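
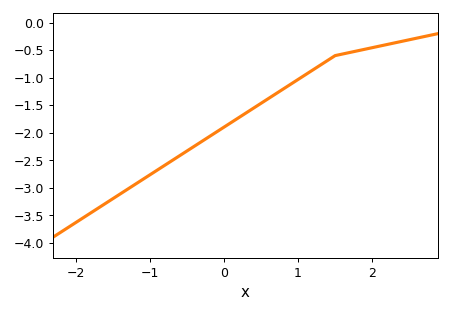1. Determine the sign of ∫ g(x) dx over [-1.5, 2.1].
negative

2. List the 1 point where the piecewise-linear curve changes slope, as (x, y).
(1.5, -0.6)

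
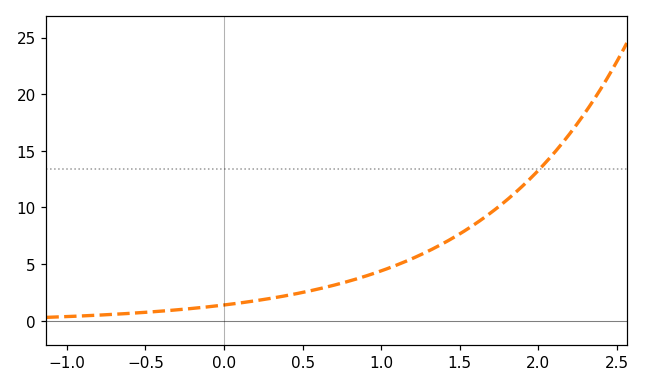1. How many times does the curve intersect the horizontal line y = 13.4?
1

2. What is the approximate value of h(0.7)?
3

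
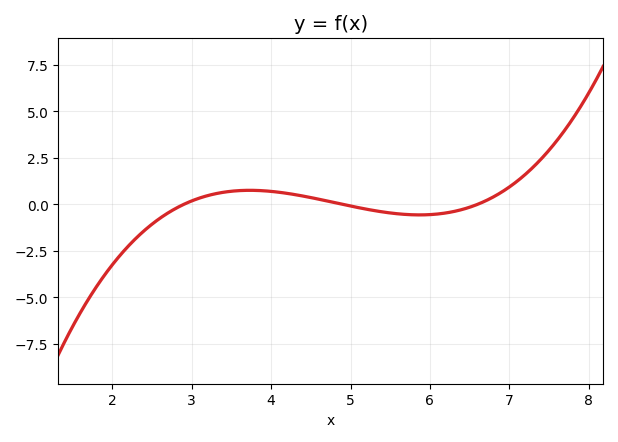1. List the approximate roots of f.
2.9, 4.9, 6.6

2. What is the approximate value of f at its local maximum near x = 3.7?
0.8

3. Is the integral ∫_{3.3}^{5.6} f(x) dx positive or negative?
positive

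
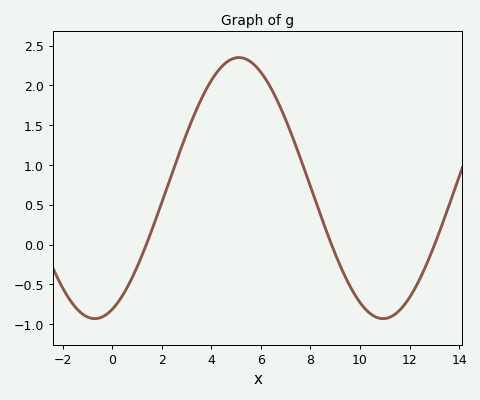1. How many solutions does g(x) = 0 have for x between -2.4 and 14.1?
3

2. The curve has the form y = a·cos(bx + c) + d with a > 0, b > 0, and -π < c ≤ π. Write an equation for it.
y = 1.64cos(0.54x - 2.76) + 0.71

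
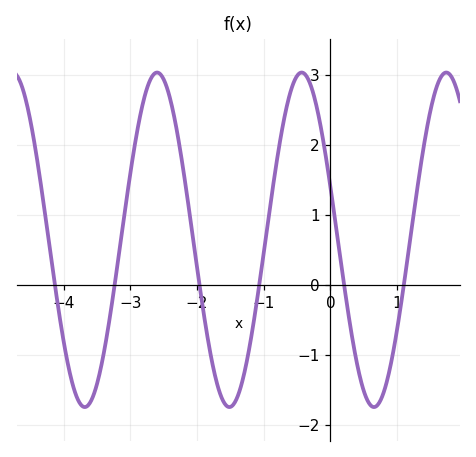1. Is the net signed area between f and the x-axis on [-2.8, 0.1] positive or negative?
positive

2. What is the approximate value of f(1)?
-0.6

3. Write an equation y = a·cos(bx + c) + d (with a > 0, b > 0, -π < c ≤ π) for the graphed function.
y = 2.39cos(2.9x + 1.3) + 0.64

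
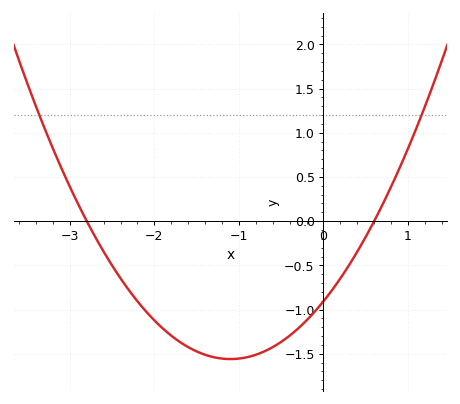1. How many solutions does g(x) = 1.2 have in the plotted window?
2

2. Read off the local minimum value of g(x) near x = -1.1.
-1.55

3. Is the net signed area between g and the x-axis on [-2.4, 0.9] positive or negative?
negative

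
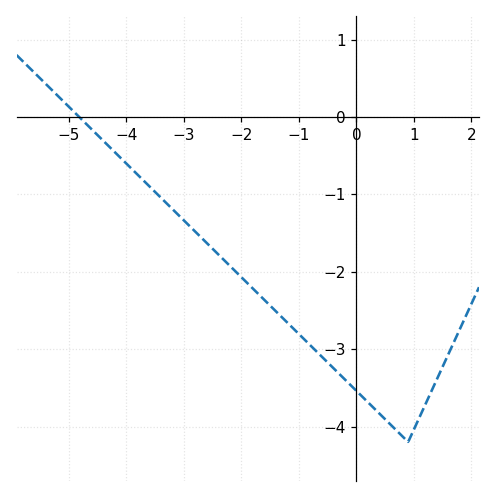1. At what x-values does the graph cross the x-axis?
-4.82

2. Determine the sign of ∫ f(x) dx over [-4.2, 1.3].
negative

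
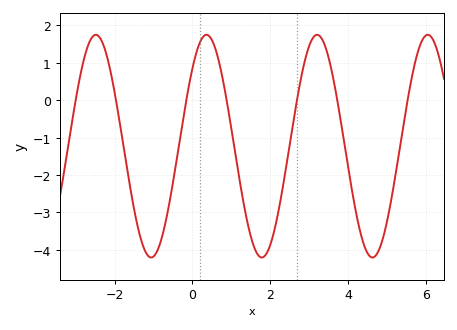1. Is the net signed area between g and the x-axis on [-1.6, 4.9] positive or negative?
negative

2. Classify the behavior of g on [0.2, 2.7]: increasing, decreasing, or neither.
neither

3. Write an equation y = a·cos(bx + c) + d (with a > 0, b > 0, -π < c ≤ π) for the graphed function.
y = 2.98cos(2.2x - 0.8) - 1.23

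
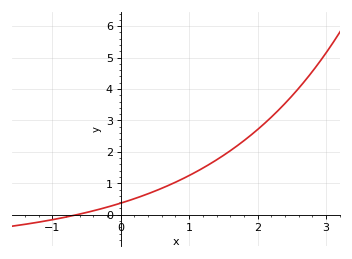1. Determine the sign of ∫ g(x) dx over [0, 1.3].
positive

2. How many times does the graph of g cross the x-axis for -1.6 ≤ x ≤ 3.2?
1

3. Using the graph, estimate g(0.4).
0.669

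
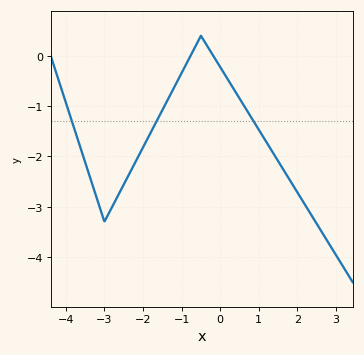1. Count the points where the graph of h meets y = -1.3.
3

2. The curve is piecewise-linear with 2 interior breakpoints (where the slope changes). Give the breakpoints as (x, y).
(-3, -3.3); (-0.5, 0.4)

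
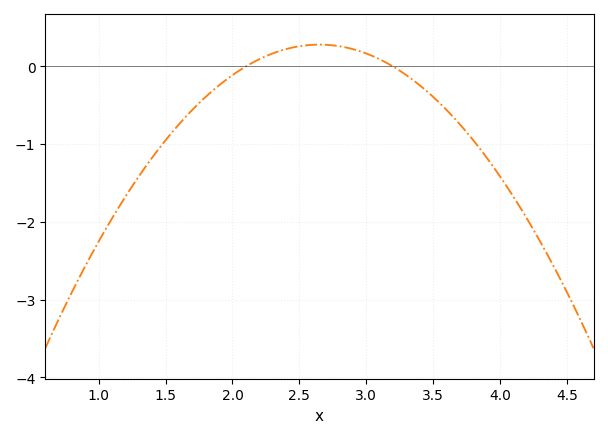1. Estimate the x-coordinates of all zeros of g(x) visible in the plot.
2.1, 3.2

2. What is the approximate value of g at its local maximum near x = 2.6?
0.3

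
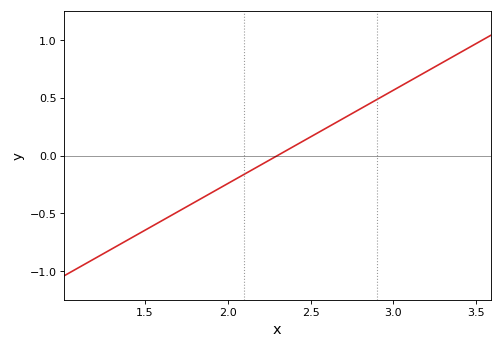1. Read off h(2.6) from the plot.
0.243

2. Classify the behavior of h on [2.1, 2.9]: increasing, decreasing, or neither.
increasing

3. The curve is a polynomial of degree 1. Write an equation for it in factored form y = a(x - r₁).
y = 0.81(x - 2.3)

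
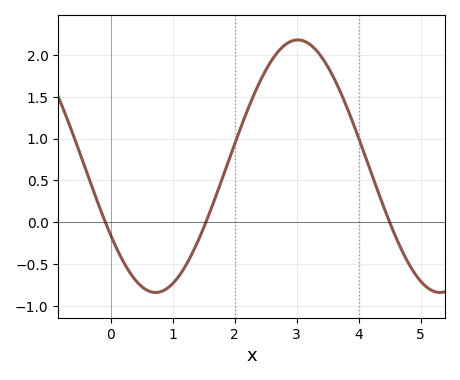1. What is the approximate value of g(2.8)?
2.11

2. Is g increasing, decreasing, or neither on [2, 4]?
neither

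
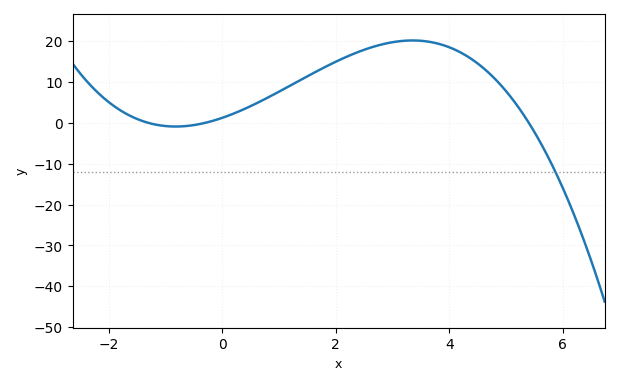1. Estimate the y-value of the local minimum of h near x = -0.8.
-0.9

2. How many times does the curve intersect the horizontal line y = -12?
1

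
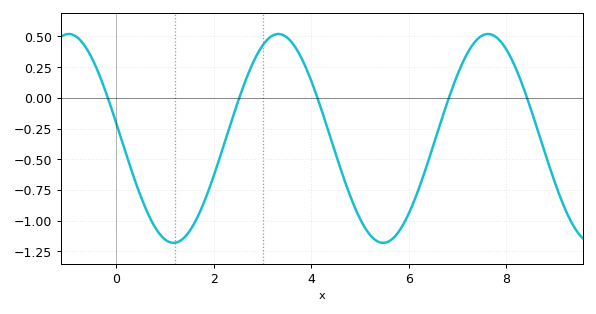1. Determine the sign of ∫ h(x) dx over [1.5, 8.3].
negative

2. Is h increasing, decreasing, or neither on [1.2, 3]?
increasing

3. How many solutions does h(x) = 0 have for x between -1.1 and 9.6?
5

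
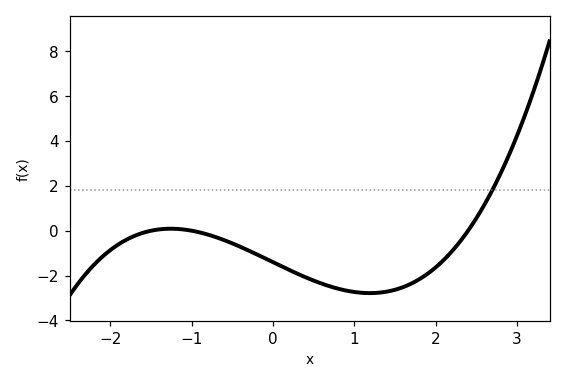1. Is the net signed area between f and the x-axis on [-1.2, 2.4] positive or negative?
negative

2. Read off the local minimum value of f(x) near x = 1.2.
-2.8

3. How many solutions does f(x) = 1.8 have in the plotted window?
1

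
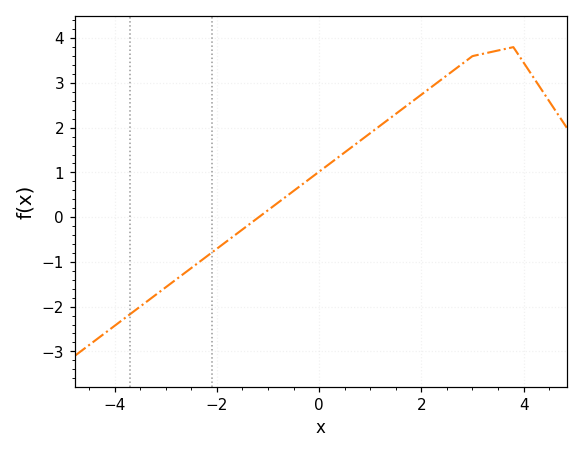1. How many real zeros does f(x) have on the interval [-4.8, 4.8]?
1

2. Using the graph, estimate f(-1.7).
-0.4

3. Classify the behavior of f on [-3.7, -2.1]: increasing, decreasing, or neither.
increasing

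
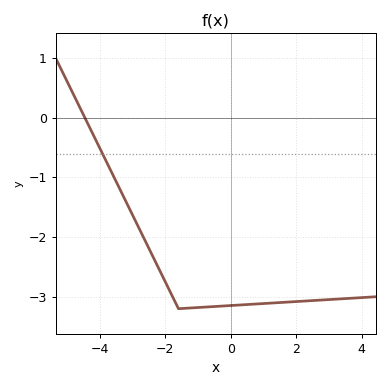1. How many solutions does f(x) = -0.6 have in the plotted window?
1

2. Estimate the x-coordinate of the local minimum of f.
-1.6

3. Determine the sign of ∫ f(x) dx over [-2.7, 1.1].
negative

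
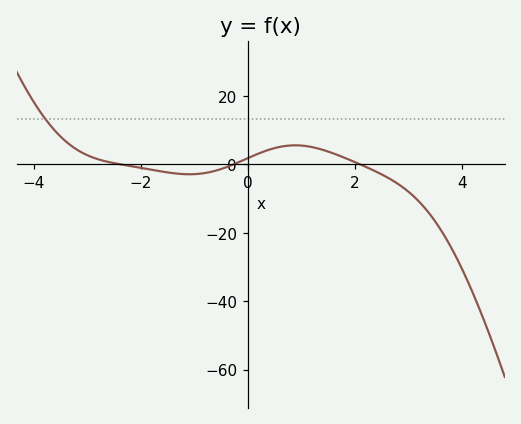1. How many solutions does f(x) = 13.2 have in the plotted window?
1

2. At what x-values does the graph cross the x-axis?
-2.4, -0.2, 2.2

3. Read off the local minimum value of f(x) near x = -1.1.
-2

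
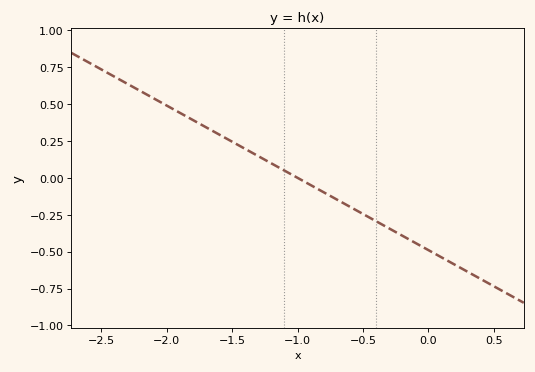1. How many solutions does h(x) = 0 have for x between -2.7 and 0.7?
1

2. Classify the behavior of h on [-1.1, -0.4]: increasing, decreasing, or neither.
decreasing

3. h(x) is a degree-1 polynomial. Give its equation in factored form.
y = -0.49(x + 1)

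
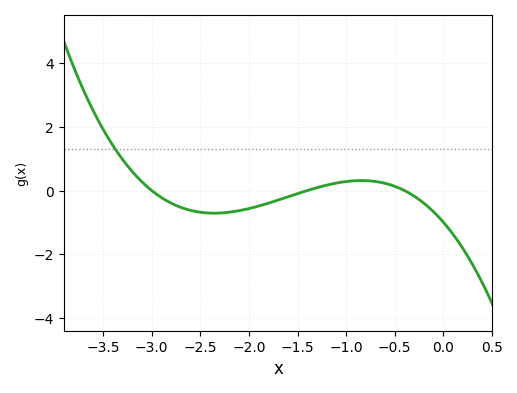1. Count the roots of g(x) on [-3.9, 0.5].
3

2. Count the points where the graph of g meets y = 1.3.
1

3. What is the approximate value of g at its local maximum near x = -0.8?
0.314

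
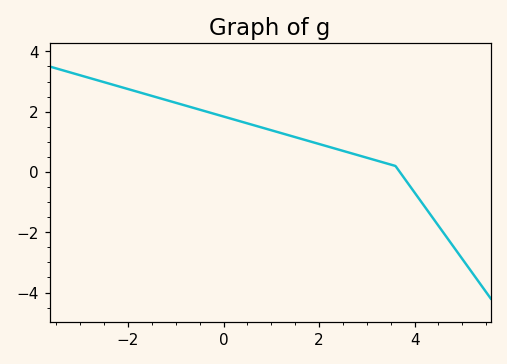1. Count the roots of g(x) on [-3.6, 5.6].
1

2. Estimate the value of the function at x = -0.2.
2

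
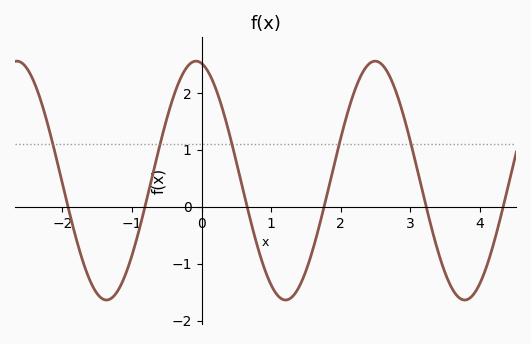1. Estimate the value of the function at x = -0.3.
2.26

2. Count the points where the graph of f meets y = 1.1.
5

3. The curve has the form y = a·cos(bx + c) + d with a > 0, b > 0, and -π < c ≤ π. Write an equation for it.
y = 2.1cos(2.44x + 0.192) + 0.46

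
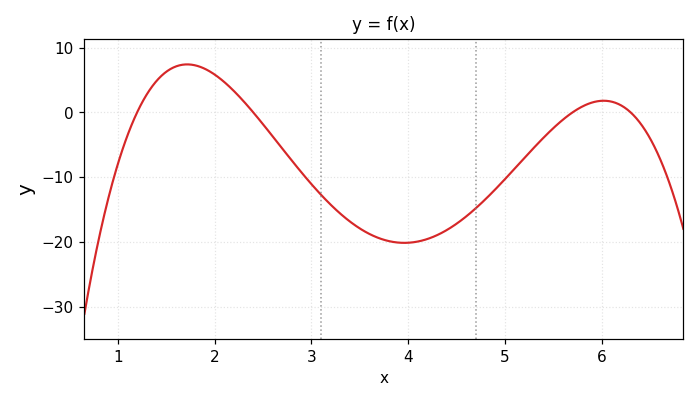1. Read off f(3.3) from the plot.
-16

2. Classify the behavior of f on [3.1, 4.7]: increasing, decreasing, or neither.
neither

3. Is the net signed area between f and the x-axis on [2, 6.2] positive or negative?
negative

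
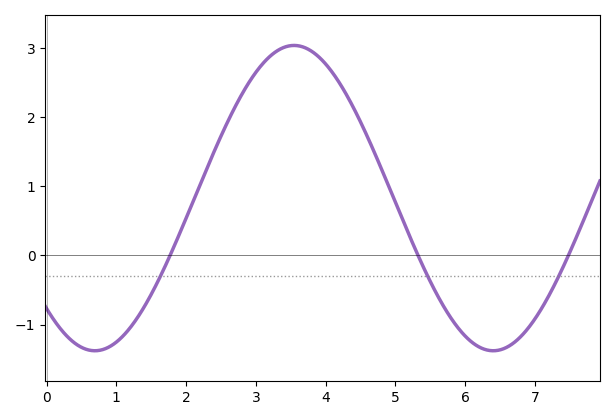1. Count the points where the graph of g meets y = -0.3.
3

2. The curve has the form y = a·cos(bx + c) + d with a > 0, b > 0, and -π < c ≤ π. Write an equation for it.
y = 2.21cos(1.1x + 2.4) + 0.83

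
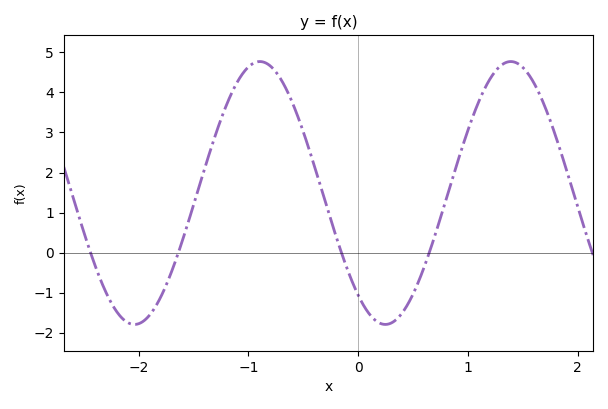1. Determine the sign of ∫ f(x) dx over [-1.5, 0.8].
positive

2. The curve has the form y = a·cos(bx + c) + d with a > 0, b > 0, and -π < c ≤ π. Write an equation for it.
y = 3.28cos(2.8x + 2.5) + 1.49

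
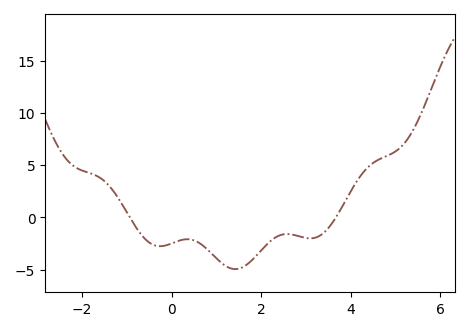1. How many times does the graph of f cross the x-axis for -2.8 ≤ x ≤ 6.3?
2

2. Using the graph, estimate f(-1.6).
3.8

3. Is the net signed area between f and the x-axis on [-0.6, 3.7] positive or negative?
negative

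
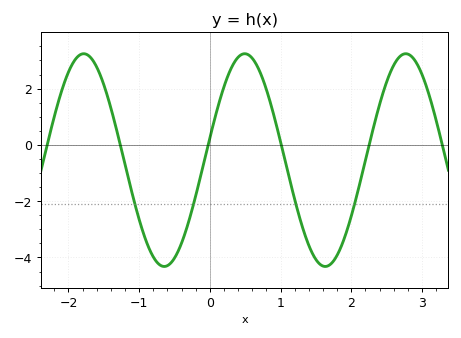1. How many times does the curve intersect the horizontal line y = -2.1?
4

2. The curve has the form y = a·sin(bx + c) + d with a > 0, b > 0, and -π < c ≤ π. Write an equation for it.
y = 3.78sin(2.76x + 0.212) - 0.54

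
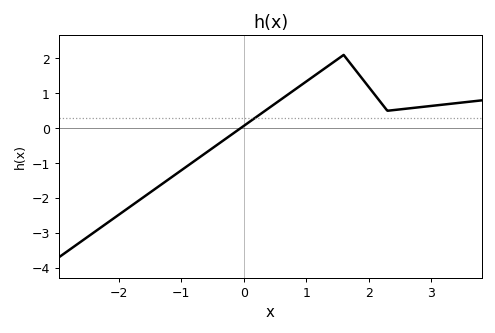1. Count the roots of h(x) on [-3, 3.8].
1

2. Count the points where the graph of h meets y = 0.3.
1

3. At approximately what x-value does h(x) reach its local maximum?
1.6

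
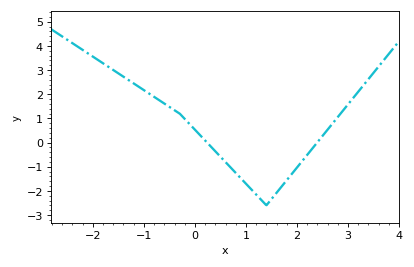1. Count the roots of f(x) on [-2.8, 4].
2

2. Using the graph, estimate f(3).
1.6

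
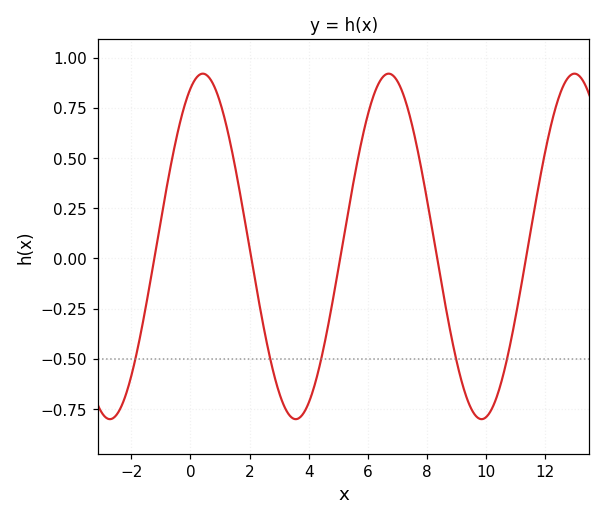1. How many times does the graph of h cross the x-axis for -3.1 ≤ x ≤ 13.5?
5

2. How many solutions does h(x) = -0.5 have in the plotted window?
5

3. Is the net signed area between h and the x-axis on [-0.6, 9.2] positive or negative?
positive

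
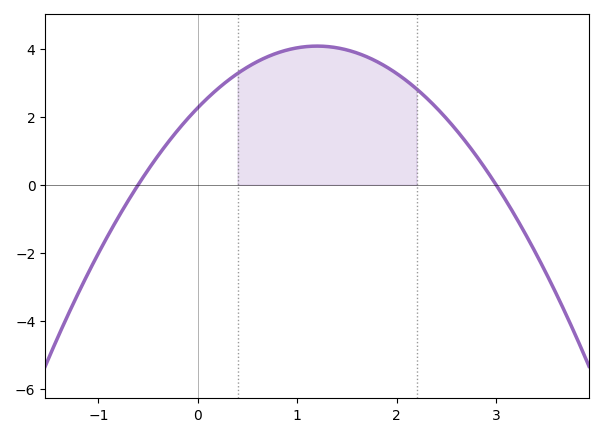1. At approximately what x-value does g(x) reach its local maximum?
1.2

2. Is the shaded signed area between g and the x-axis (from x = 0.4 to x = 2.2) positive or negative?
positive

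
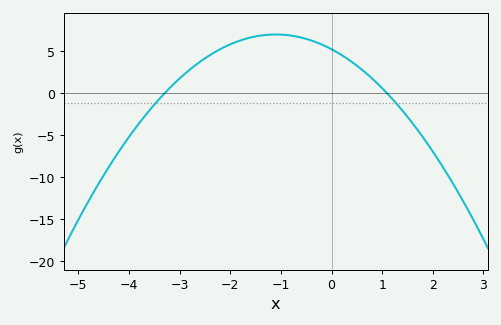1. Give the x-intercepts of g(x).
-3.3, 1.1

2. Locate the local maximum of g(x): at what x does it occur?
-1.1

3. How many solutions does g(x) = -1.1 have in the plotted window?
2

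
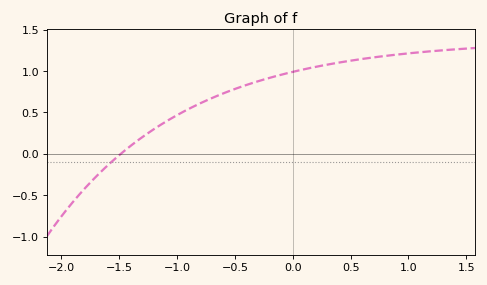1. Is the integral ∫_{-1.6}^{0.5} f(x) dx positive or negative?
positive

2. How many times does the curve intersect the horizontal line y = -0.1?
1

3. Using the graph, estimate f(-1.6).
-0.14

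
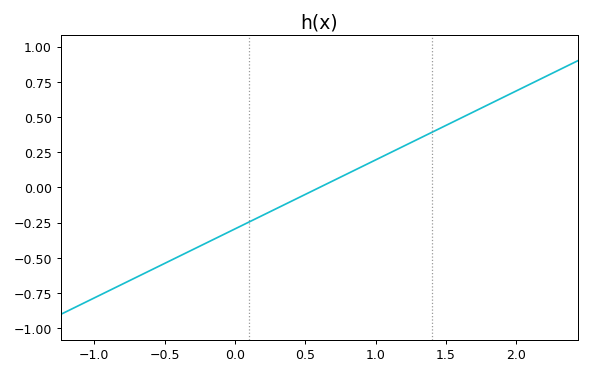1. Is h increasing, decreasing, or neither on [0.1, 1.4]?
increasing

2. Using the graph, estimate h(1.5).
0.45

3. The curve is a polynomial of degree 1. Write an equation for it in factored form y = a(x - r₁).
y = 0.49(x - 0.6)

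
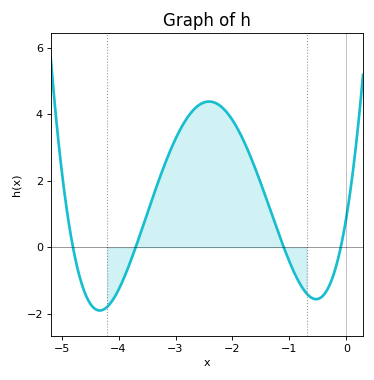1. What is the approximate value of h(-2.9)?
3.6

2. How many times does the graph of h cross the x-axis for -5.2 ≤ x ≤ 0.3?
4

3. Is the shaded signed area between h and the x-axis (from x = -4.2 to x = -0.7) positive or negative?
positive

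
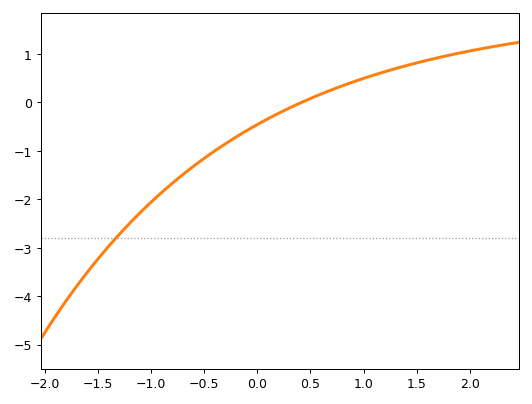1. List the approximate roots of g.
0.4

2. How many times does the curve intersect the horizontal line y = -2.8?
1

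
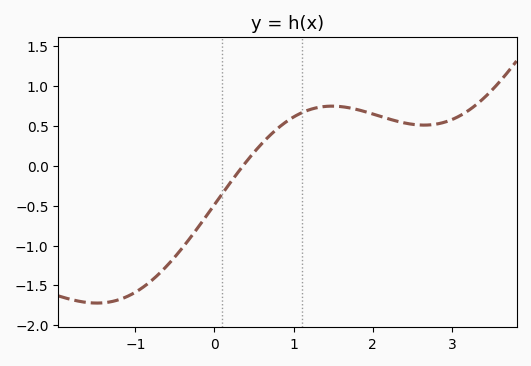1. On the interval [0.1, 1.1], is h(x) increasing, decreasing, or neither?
increasing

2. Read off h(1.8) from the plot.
0.707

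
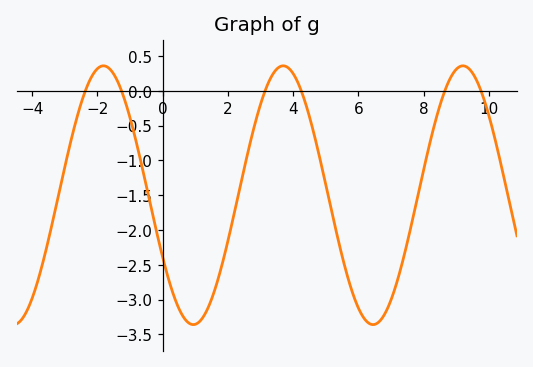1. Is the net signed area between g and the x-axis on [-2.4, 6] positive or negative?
negative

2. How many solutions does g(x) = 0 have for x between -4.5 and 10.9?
6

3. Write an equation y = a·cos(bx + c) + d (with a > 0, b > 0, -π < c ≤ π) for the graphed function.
y = 1.86cos(1.1x + 2.1) - 1.5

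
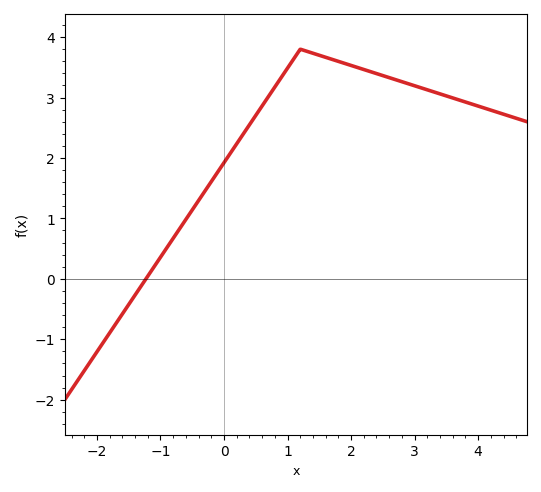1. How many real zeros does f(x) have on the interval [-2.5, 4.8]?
1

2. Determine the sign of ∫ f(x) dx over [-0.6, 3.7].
positive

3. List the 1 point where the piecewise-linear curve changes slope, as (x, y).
(1.2, 3.8)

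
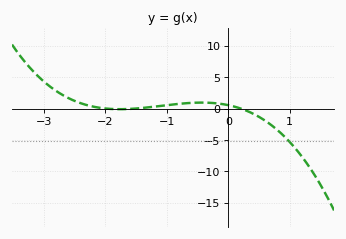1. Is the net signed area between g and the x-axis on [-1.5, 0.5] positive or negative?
positive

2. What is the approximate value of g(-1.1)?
0.417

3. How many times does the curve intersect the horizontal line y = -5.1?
1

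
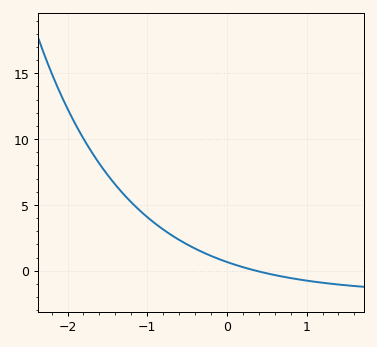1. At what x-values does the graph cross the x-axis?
0.362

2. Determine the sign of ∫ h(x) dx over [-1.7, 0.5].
positive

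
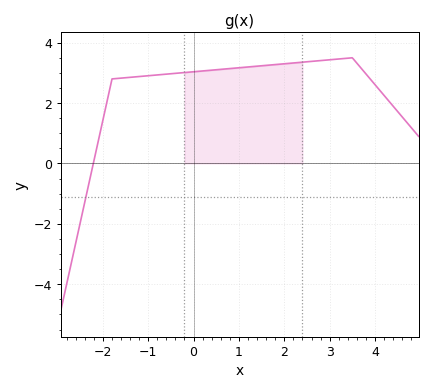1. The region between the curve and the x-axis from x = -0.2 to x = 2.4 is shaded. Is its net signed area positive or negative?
positive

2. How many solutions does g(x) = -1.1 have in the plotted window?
1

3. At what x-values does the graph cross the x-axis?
-2.2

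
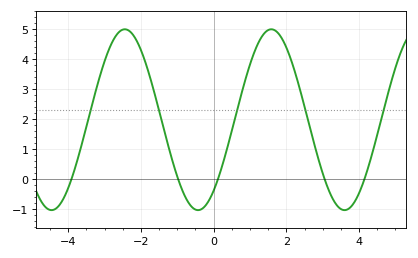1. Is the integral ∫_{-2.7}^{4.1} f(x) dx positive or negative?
positive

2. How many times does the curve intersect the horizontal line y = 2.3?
5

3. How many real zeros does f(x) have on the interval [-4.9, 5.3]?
5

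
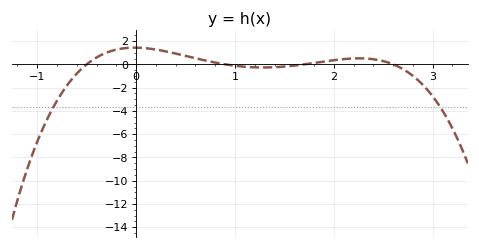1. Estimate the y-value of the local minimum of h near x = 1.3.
-0.2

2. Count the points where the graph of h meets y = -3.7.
2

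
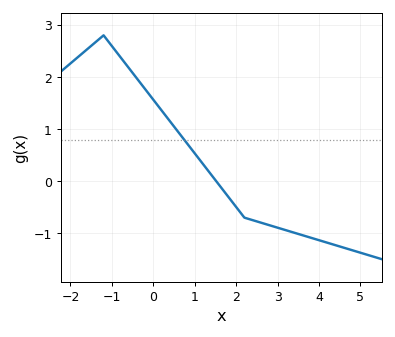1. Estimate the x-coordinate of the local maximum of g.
-1.2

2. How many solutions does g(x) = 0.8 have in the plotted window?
1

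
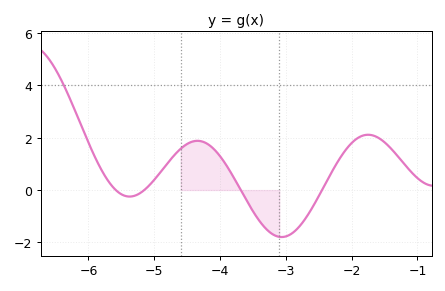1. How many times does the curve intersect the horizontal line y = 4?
1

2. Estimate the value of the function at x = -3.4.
-1.19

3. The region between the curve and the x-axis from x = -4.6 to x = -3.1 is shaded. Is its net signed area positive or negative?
positive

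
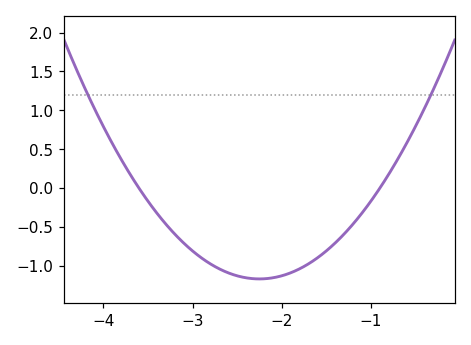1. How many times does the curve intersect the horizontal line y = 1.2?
2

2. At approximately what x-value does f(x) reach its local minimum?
-2.25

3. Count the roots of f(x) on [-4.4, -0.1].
2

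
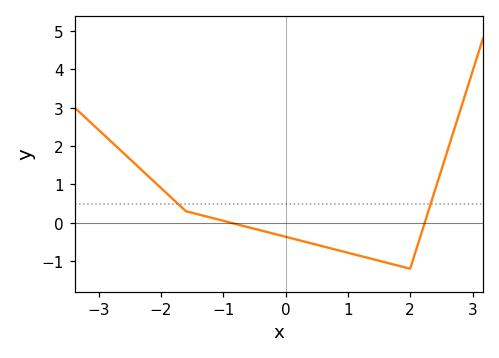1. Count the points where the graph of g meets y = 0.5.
2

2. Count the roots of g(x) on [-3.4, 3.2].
2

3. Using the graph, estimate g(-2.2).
1.2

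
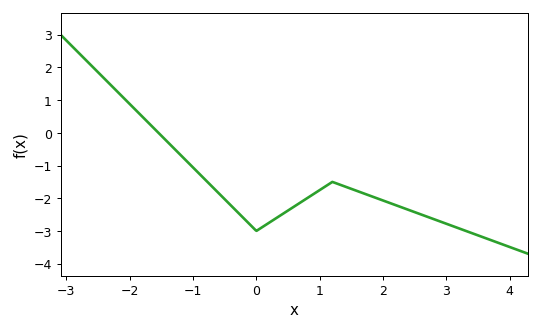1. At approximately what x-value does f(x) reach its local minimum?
-0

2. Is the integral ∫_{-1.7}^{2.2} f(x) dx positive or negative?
negative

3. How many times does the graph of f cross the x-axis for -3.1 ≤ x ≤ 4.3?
1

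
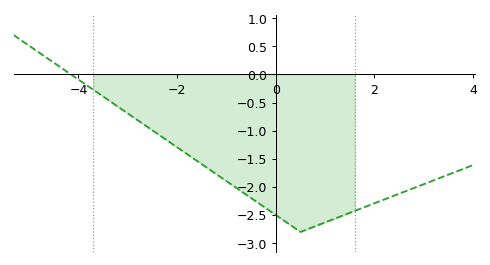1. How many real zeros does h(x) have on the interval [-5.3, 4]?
1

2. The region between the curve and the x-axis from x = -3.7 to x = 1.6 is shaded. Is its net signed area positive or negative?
negative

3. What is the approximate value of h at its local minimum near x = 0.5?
-2.8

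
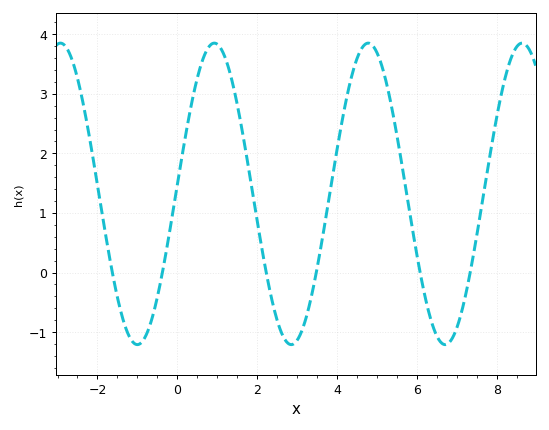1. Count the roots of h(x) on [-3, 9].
6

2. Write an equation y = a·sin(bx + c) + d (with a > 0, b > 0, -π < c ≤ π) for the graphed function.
y = 2.53sin(1.6x + 0.06) + 1.32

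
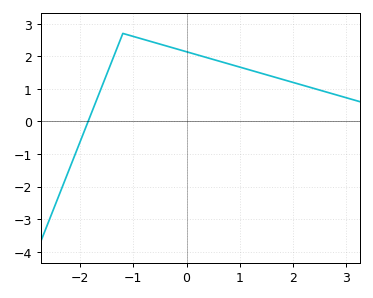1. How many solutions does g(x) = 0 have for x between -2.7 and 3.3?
1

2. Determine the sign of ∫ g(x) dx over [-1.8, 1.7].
positive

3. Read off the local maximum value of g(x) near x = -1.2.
2.7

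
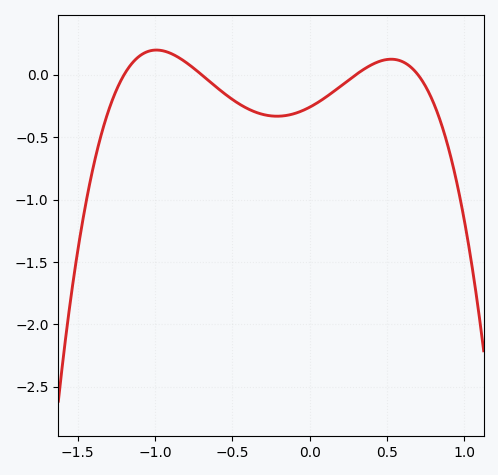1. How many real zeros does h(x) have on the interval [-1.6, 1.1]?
4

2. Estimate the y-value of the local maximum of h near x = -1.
0.197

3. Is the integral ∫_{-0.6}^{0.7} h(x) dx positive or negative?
negative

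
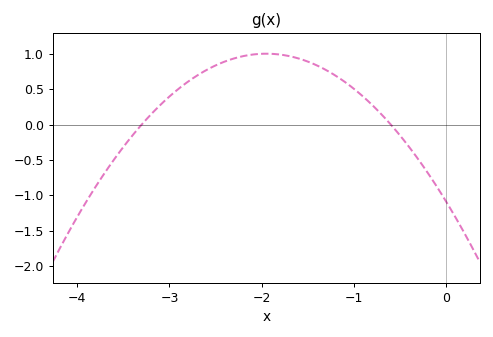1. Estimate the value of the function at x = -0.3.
-0.495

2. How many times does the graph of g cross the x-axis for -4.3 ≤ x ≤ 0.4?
2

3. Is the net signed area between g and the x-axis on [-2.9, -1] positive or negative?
positive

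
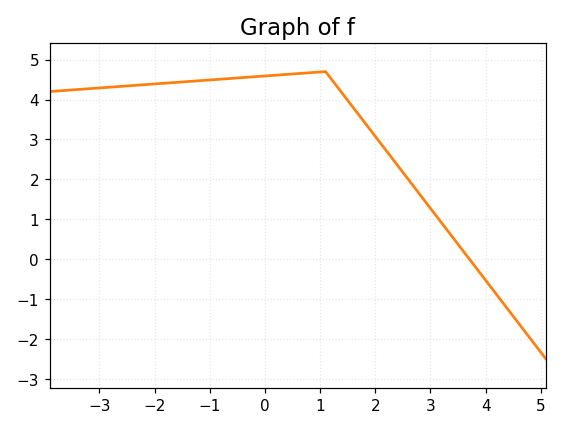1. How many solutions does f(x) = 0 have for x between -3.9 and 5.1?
1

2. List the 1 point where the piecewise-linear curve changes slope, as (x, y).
(1.1, 4.7)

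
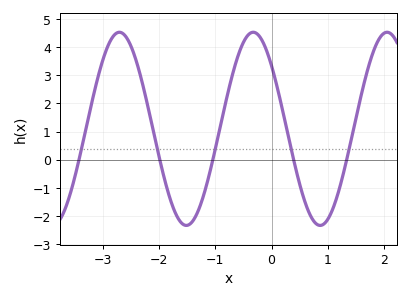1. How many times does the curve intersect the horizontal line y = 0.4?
5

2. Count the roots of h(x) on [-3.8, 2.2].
5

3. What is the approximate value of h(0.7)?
-2.01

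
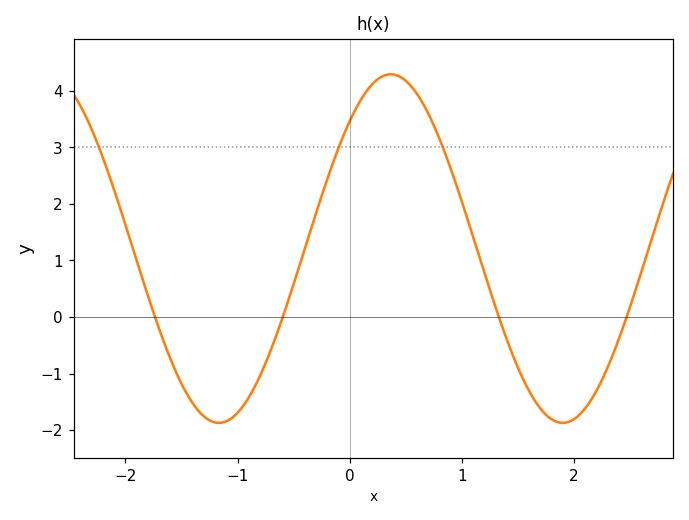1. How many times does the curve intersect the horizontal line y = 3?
3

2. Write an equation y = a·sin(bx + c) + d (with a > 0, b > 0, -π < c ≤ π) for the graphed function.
y = 3.08sin(2x + 0.82) + 1.21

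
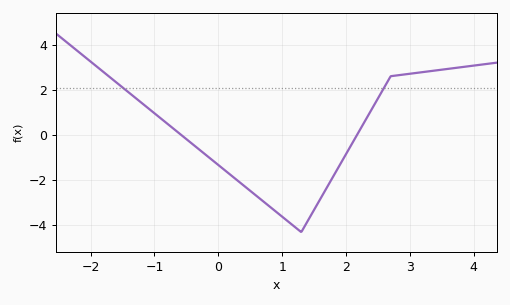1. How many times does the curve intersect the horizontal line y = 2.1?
2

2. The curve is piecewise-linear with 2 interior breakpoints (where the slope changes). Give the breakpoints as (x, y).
(1.3, -4.3); (2.7, 2.6)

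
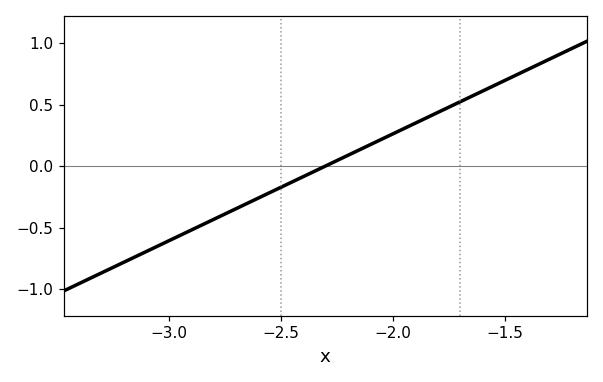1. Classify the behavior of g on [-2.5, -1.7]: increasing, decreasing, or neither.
increasing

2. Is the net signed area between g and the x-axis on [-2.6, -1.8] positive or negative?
positive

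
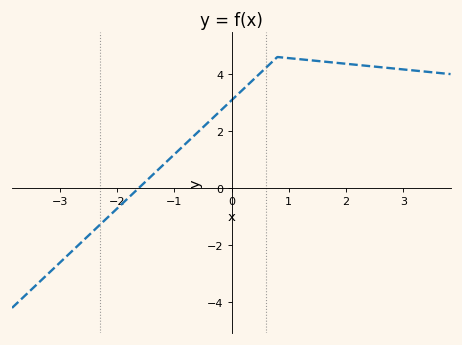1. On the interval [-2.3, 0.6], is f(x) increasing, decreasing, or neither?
increasing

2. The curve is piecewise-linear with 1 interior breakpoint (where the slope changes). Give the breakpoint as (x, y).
(0.8, 4.6)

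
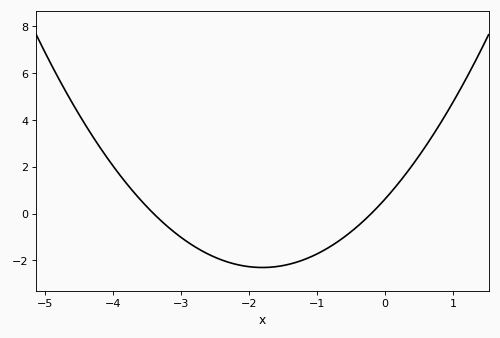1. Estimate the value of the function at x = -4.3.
3.32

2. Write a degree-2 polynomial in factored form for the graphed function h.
y = 0.9(x + 3.4)(x + 0.2)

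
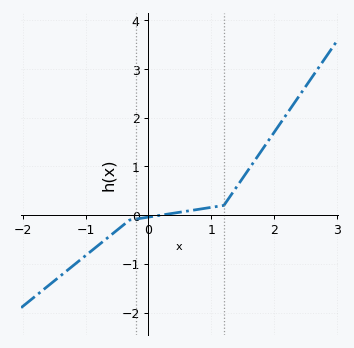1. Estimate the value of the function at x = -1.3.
-1.1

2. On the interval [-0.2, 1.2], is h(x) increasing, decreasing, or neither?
increasing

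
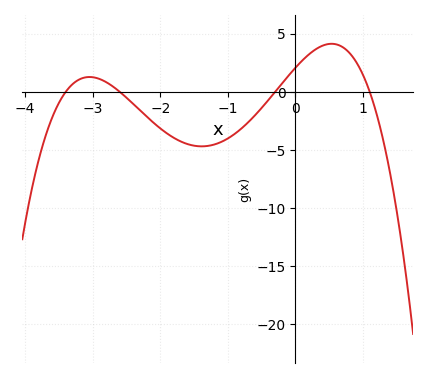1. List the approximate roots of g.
-3.4, -2.6, -0.3, 1.1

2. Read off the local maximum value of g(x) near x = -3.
1.28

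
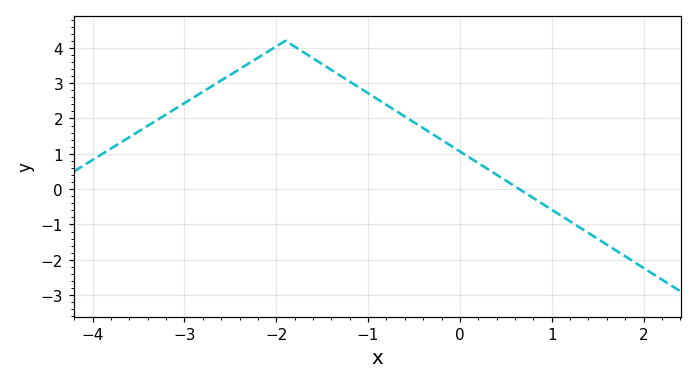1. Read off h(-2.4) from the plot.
3.4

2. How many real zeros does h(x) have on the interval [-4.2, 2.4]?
1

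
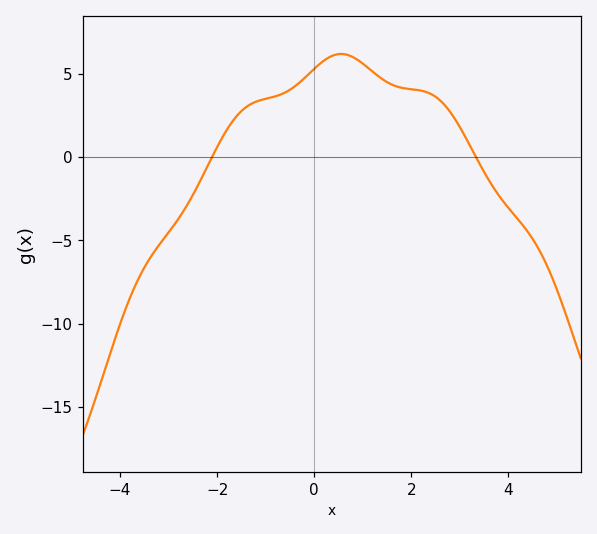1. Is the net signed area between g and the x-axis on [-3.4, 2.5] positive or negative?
positive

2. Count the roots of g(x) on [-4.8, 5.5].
2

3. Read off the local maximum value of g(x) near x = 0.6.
6.18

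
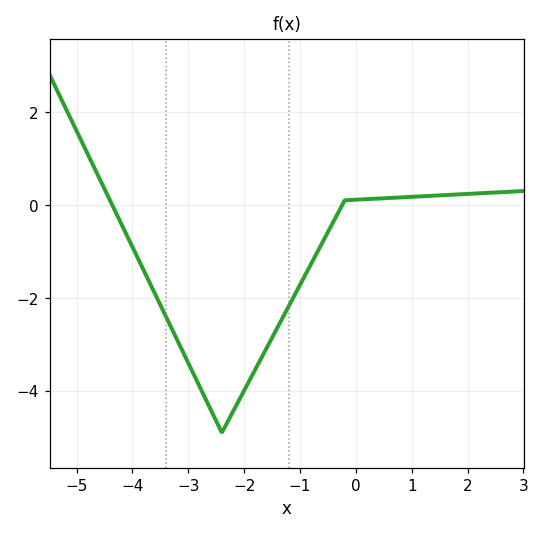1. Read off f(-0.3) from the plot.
-0.2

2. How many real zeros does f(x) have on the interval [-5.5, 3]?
2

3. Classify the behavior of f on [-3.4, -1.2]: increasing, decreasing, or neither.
neither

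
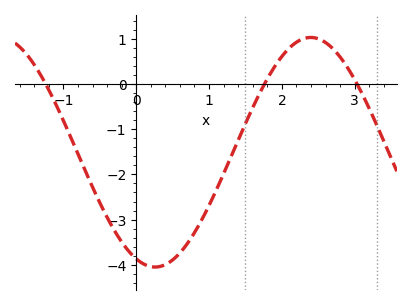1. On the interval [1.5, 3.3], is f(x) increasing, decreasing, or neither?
neither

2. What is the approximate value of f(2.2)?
0.9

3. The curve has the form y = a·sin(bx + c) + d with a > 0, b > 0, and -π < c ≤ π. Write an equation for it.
y = 2.54sin(1.5x - 2) - 1.51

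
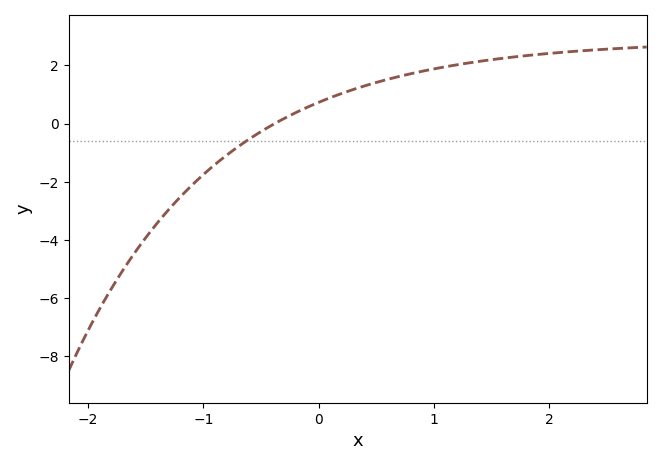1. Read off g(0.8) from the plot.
1.8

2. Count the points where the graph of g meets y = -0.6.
1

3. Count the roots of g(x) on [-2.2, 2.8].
1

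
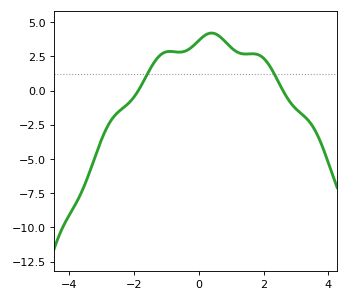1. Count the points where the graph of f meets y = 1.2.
2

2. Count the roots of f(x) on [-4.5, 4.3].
2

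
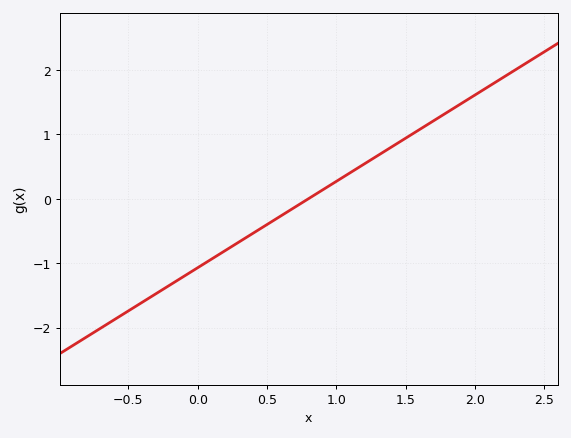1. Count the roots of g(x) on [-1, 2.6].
1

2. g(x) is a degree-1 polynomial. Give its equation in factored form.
y = 1.34(x - 0.8)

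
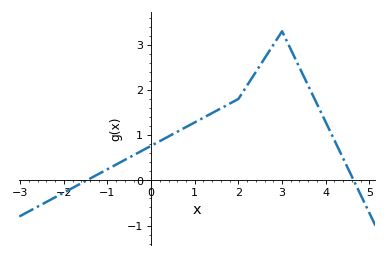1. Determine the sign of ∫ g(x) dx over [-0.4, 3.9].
positive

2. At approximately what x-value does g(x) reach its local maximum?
3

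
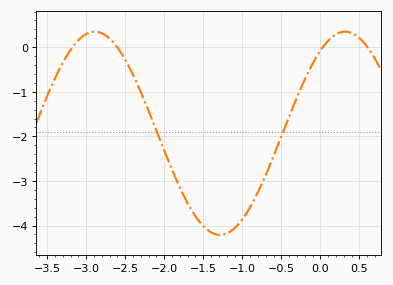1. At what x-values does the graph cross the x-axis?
-3.2, -2.6, 0, 0.6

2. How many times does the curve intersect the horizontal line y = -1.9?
2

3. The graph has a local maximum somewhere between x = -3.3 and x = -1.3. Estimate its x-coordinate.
-2.9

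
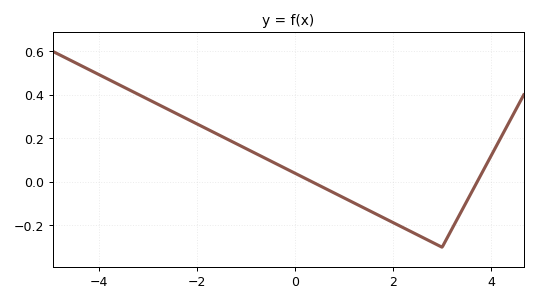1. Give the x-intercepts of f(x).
0.4, 3.8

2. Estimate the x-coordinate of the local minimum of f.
3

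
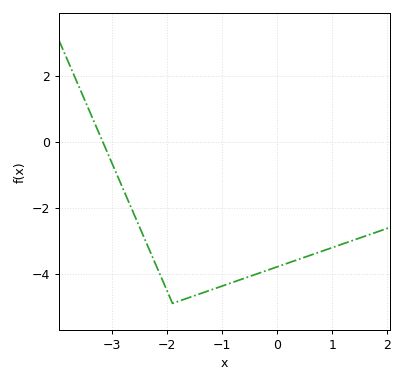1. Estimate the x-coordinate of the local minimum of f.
-1.9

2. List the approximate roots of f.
-3.16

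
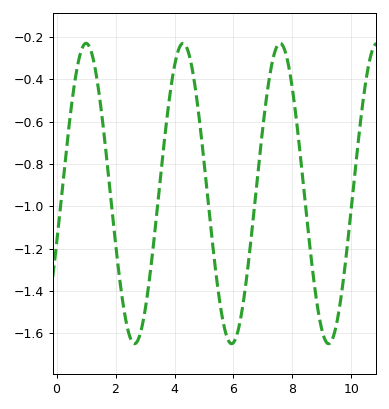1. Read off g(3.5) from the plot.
-0.9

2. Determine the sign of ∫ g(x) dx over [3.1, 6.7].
negative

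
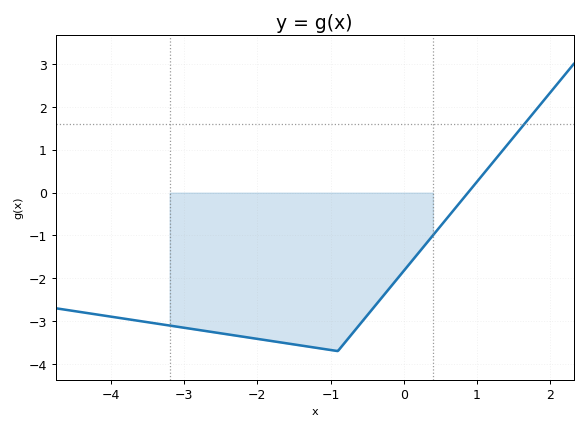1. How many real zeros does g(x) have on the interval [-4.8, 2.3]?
1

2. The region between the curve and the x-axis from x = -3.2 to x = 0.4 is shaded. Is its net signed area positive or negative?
negative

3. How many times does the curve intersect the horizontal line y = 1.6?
1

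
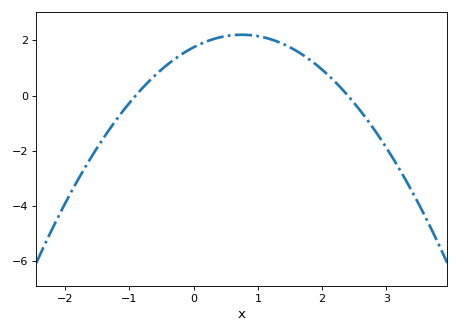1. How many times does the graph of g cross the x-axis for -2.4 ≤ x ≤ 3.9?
2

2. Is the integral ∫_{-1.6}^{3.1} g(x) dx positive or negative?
positive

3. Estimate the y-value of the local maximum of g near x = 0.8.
2.21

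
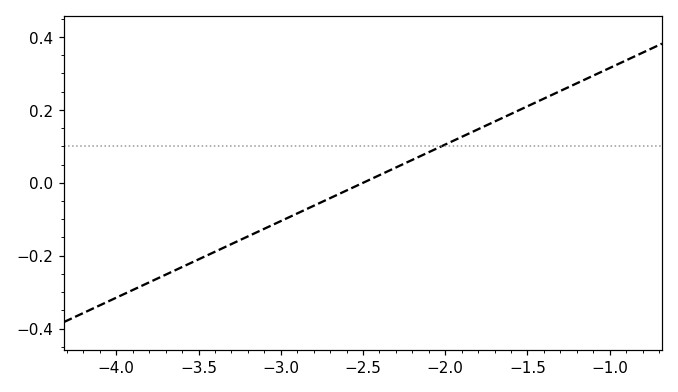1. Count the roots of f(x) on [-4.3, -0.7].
1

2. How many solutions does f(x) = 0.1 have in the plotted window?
1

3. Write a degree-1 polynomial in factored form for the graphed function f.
y = 0.21(x + 2.5)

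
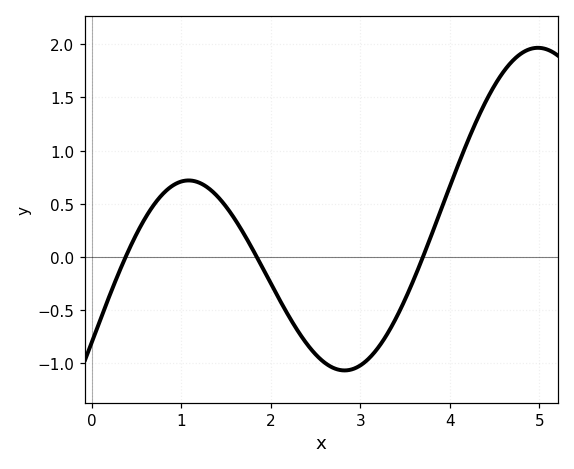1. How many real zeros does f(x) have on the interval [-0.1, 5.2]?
3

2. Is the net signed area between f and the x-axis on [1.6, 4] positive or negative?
negative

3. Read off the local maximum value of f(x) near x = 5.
1.95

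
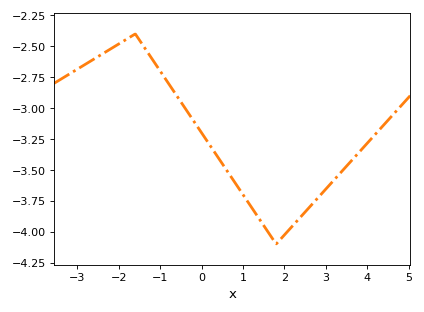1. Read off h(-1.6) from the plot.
-2.4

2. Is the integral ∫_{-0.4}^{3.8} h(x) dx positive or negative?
negative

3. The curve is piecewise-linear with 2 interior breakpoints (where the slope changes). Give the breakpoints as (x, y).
(-1.6, -2.4); (1.8, -4.1)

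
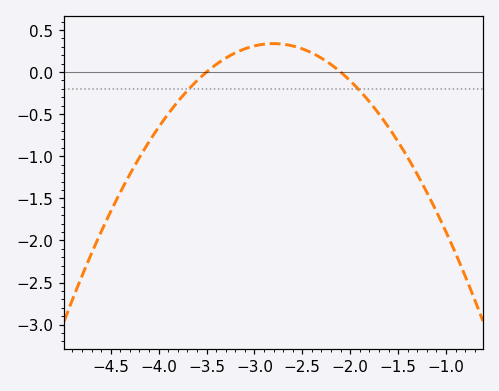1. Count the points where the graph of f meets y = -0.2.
2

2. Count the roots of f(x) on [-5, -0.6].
2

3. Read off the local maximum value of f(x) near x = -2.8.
0.338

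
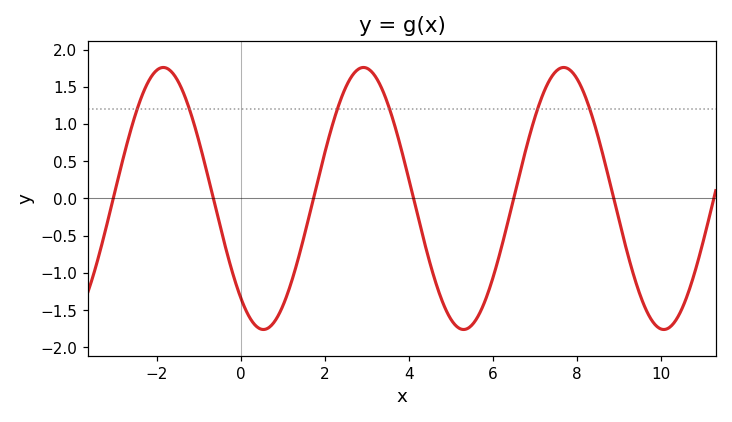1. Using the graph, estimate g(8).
1.6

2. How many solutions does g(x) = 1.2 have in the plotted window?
6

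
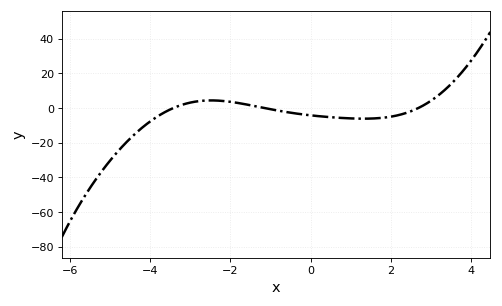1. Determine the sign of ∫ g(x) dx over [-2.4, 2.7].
negative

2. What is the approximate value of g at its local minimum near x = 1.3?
-6.16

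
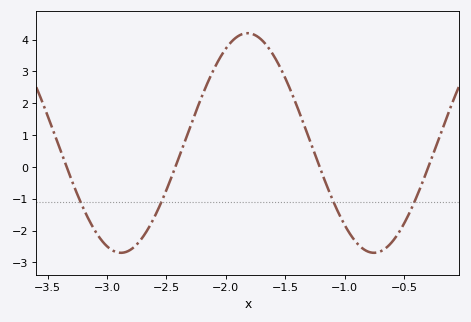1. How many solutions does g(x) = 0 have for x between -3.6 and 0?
4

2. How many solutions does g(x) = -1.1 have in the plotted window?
4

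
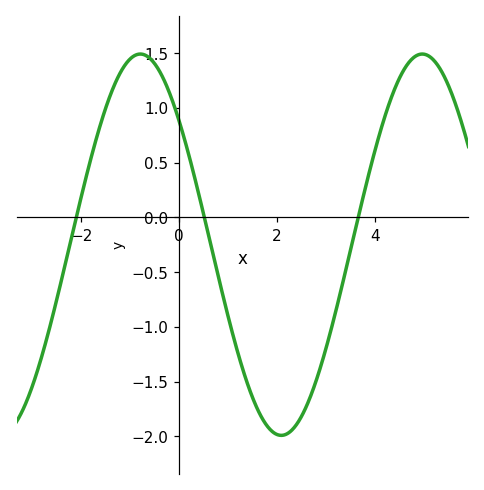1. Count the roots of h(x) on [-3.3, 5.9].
3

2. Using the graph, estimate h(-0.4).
1.35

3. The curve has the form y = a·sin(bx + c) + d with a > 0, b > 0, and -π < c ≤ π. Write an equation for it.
y = 1.74sin(1.1x + 2.4) - 0.25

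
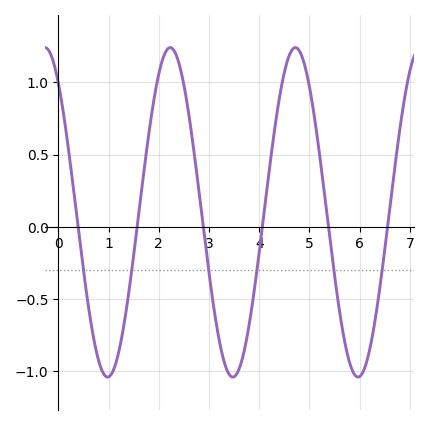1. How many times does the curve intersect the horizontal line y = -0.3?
6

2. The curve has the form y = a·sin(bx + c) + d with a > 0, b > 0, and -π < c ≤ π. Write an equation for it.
y = 1.14sin(2.52x + 2.24) + 0.1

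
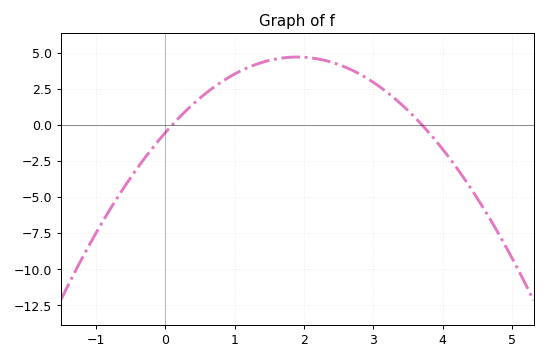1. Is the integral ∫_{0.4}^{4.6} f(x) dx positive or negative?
positive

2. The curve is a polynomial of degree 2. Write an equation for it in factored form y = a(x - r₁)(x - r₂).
y = -1.45(x - 0.1)(x - 3.7)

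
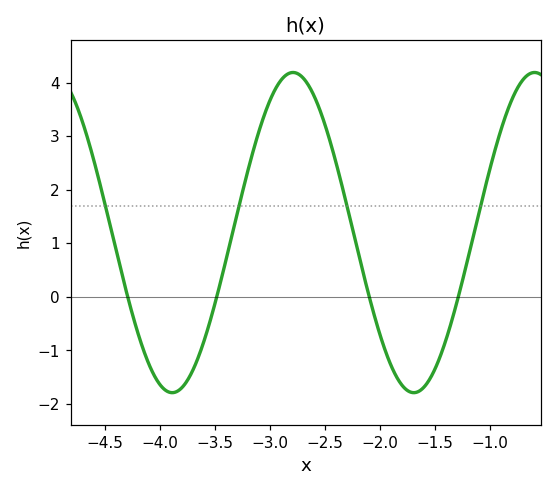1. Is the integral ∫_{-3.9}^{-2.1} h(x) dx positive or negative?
positive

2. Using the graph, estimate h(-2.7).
4.09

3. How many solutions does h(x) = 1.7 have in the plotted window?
4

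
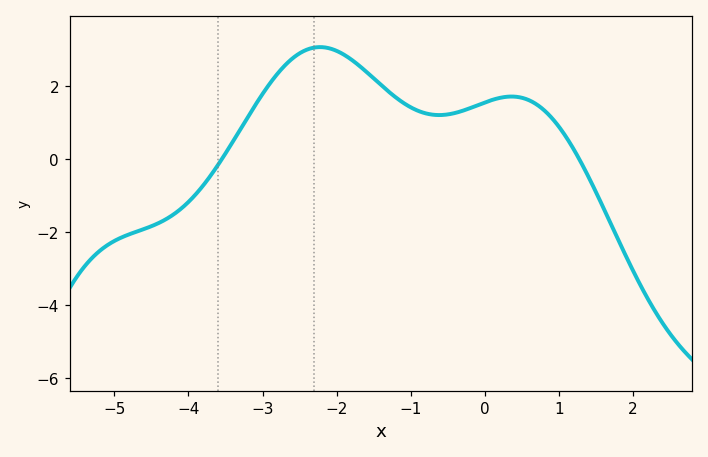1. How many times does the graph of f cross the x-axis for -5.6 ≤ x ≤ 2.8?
2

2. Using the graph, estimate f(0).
1.6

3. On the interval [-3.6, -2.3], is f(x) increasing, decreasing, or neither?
increasing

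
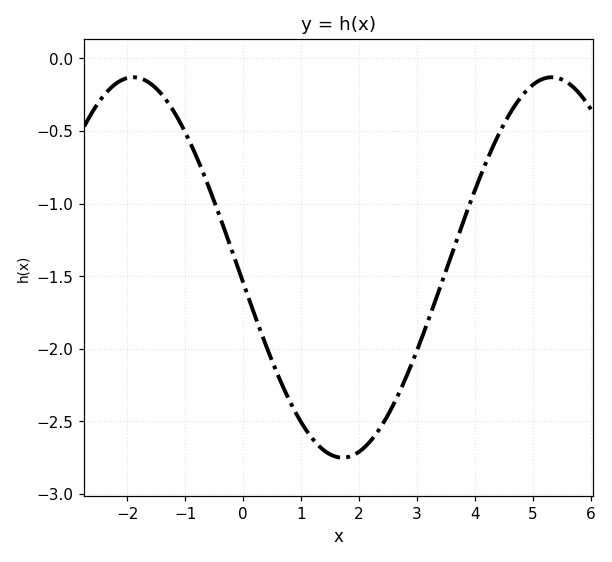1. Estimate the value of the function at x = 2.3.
-2.58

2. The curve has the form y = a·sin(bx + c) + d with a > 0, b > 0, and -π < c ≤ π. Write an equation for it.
y = 1.31sin(0.87x - 3.06) - 1.44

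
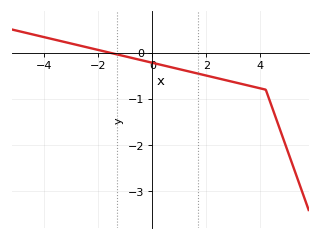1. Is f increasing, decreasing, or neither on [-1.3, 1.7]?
decreasing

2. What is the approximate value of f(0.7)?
-0.3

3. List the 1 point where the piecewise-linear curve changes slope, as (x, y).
(4.2, -0.8)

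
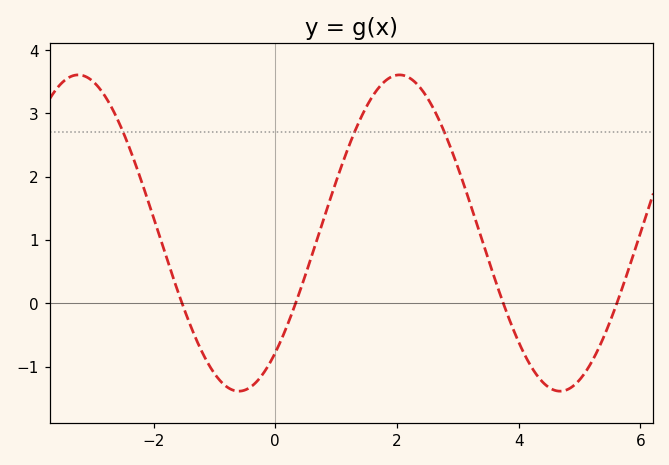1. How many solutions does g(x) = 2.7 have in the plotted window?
3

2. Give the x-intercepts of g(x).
-1.53, 0.335, 3.75, 5.62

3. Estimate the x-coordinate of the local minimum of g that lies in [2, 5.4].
4.68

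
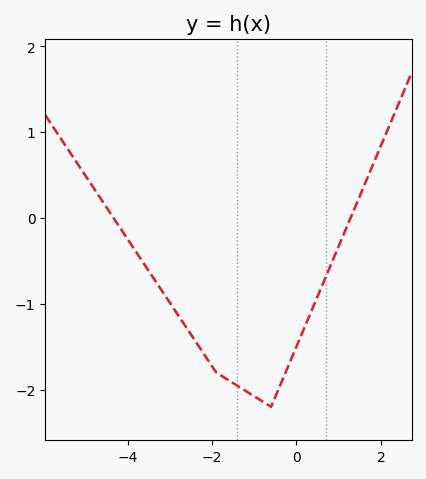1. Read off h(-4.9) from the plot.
0.423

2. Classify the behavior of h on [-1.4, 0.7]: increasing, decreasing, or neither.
neither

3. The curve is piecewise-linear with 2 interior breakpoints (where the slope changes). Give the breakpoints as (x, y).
(-1.9, -1.8); (-0.6, -2.2)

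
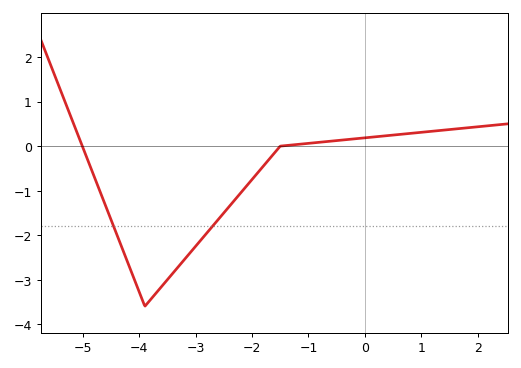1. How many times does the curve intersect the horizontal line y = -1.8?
2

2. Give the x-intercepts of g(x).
-5.01, -1.5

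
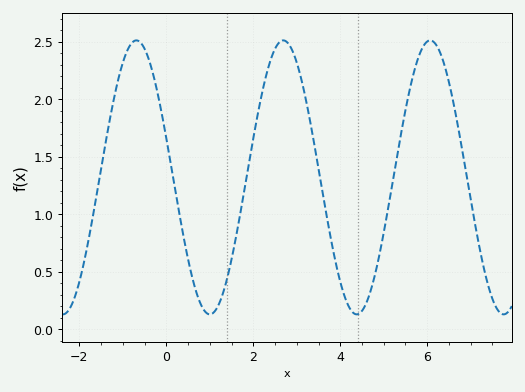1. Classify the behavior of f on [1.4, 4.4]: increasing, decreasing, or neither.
neither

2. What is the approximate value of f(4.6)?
0.229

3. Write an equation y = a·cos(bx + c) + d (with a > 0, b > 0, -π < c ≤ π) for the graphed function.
y = 1.19cos(1.86x + 1.28) + 1.32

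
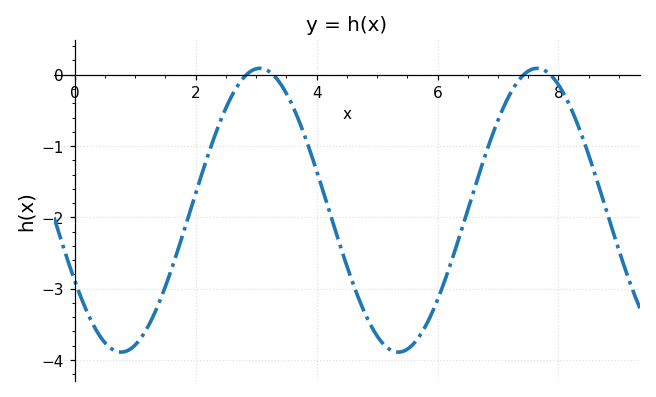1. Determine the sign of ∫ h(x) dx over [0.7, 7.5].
negative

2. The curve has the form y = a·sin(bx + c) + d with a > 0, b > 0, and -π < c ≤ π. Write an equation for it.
y = 1.99sin(1.4x - 2.6) - 1.9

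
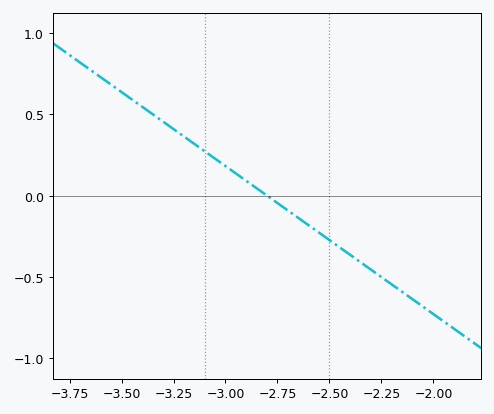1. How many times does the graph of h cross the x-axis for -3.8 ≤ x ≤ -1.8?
1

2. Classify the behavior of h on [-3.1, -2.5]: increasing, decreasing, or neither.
decreasing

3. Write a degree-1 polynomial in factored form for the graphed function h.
y = -0.91(x + 2.8)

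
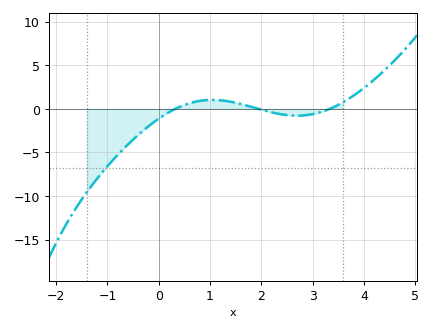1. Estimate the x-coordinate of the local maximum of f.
1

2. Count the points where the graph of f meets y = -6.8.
1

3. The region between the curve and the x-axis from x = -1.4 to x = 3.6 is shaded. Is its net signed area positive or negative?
negative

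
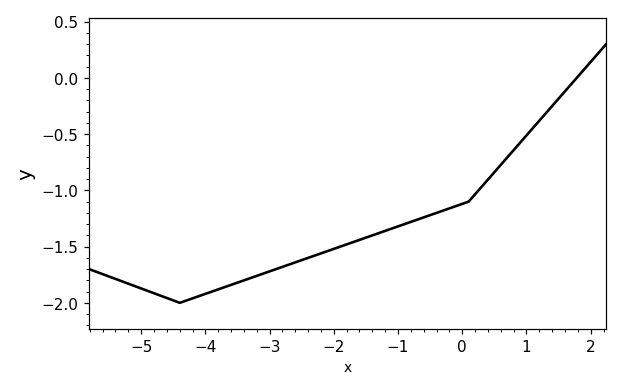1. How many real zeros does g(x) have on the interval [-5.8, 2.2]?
1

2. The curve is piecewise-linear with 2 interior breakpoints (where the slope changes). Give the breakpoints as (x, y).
(-4.4, -2); (0.1, -1.1)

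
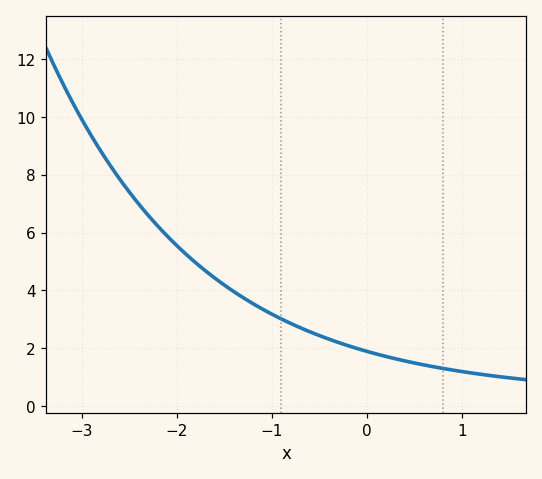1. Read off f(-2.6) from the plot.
7.8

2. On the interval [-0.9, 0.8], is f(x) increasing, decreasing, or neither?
decreasing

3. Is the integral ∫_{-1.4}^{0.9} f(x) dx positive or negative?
positive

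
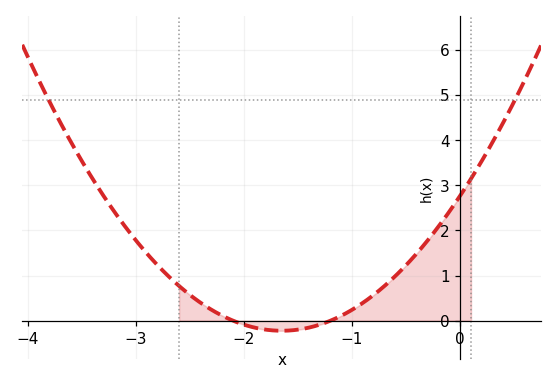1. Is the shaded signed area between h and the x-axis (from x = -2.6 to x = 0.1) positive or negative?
positive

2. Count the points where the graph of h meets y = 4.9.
2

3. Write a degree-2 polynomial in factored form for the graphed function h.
y = 1.1(x + 2.1)(x + 1.2)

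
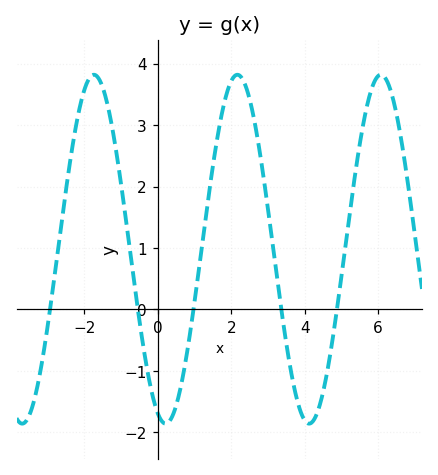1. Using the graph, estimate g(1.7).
3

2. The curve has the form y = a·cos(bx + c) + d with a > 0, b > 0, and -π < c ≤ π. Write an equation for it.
y = 2.84cos(1.6x + 2.8) + 0.98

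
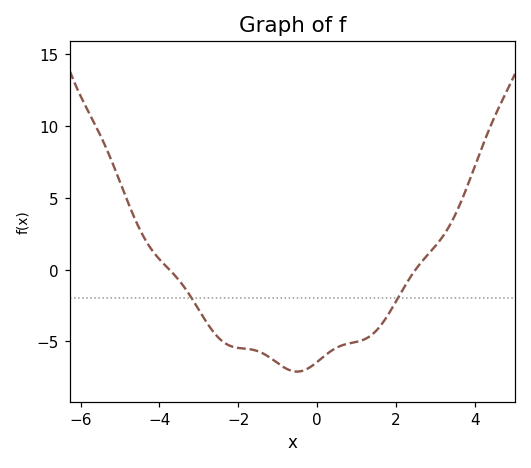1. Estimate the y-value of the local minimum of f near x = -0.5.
-7.1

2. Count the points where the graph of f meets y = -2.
2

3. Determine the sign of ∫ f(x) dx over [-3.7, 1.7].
negative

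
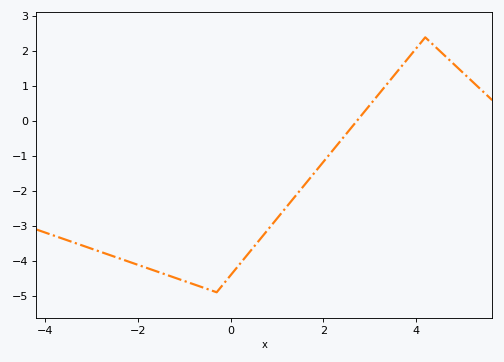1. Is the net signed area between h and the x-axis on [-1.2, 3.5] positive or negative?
negative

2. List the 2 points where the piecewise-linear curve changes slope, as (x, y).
(-0.3, -4.9); (4.2, 2.4)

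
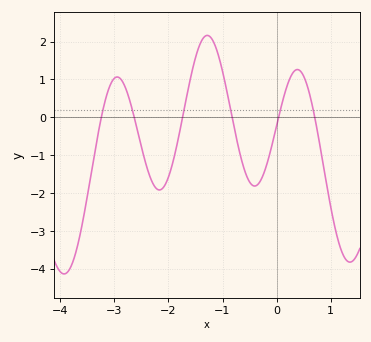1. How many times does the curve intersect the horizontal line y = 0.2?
6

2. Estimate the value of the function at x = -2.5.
-0.8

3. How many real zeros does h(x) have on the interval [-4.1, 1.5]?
6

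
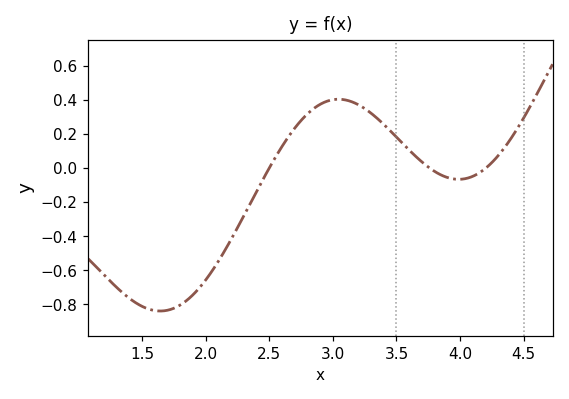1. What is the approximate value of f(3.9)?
-0.06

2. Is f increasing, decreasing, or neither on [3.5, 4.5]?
neither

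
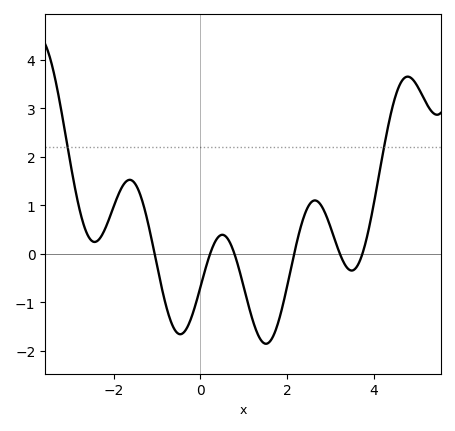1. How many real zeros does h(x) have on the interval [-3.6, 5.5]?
6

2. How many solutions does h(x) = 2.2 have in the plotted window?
2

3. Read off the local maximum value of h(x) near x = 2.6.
1.1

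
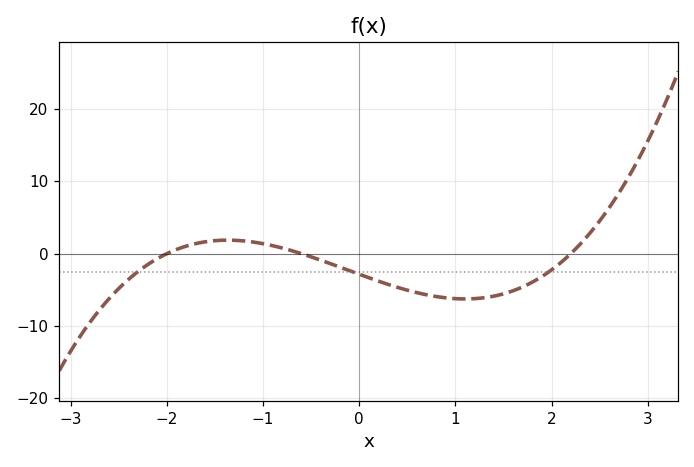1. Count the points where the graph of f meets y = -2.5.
3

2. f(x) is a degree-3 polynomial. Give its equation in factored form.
y = 1.08(x + 2)(x + 0.6)(x - 2.2)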